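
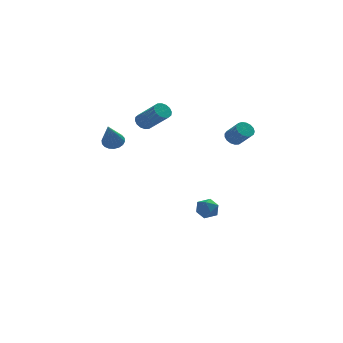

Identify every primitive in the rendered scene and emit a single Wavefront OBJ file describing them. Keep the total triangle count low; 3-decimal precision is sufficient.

v -2.542 -2.333 2.436
v -2.007 -2.288 2.596
v -2.838 -3.487 3.744
v -2.12 -2.109 2.728
v -2.317 -1.975 2.802
v -2.558 -1.911 2.804
v -2.795 -1.931 2.732
v -2.983 -2.031 2.602
v -3.083 -2.19 2.439
v -3.076 -2.378 2.275
v -2.964 -2.557 2.143
v -2.767 -2.691 2.069
v -2.526 -2.754 2.067
v -2.288 -2.734 2.139
v -2.101 -2.635 2.269
v -2 -2.476 2.432
v -0.655 4.155 1.544
v -0.199 4.381 1.365
v 0.712 3.391 2.437
v 0.255 3.165 2.616
v -0.279 4.54 1.58
v 0.632 3.551 2.652
v -0.46 4.596 1.786
v 0.451 3.607 2.858
v -0.693 4.534 1.926
v 0.217 3.545 2.998
v -0.917 4.37 1.965
v -0.006 3.381 3.037
v -1.07 4.149 1.89
v -0.159 3.159 2.962
v -1.112 3.929 1.723
v -0.201 2.939 2.795
v -1.032 3.769 1.508
v -0.121 2.78 2.58
v -0.851 3.713 1.302
v 0.06 2.724 2.374
v -0.617 3.775 1.162
v 0.293 2.786 2.234
v -0.394 3.939 1.123
v 0.517 2.95 2.195
v -0.241 4.161 1.198
v 0.67 3.171 2.27
v 1.884 2.474 -4.255
v 2.52 2.561 -4.518
v 2.32 1.919 -3.382
v 2.956 2.006 -3.645
v 2.606 2.552 -3.399
v 2.336 2.895 -3.938
v 2.504 1.585 -3.962
v 2.234 1.928 -4.501
v 2.903 2.011 -4.337
v 2.966 2.608 -3.989
v 1.874 1.872 -3.911
v 1.937 2.469 -3.563
v 3.489 0.281 1.614
v 3.952 0.403 1.412
v 4.454 -0.258 2.164
v 3.991 -0.381 2.366
v 3.916 0.575 1.588
v 4.419 -0.086 2.34
v 3.783 0.681 1.77
v 4.285 0.019 2.521
v 3.582 0.694 1.916
v 4.084 0.033 2.667
v 3.359 0.613 1.993
v 3.862 -0.049 2.744
v 3.167 0.455 1.983
v 3.669 -0.206 2.735
v 3.048 0.258 1.889
v 3.55 -0.403 2.641
v 3.03 0.066 1.732
v 3.532 -0.595 2.483
v 3.117 -0.077 1.548
v 3.62 -0.738 2.299
v 3.29 -0.138 1.379
v 3.792 -0.799 2.13
v 3.508 -0.103 1.264
v 4.01 -0.764 2.015
v 3.721 0.02 1.229
v 4.224 -0.642 1.981
v 3.882 0.202 1.283
v 4.384 -0.459 2.034
f 2 1 4
f 2 4 3
f 4 1 5
f 4 5 3
f 5 1 6
f 5 6 3
f 6 1 7
f 6 7 3
f 7 1 8
f 7 8 3
f 8 1 9
f 8 9 3
f 9 1 10
f 9 10 3
f 10 1 11
f 10 11 3
f 11 1 12
f 11 12 3
f 12 1 13
f 12 13 3
f 13 1 14
f 13 14 3
f 14 1 15
f 14 15 3
f 15 1 16
f 15 16 3
f 16 1 2
f 16 2 3
f 18 17 21
f 18 21 19
f 19 21 22
f 19 22 20
f 21 17 23
f 21 23 22
f 22 23 24
f 22 24 20
f 23 17 25
f 23 25 24
f 24 25 26
f 24 26 20
f 25 17 27
f 25 27 26
f 26 27 28
f 26 28 20
f 27 17 29
f 27 29 28
f 28 29 30
f 28 30 20
f 29 17 31
f 29 31 30
f 30 31 32
f 30 32 20
f 31 17 33
f 31 33 32
f 32 33 34
f 32 34 20
f 33 17 35
f 33 35 34
f 34 35 36
f 34 36 20
f 35 17 37
f 35 37 36
f 36 37 38
f 36 38 20
f 37 17 39
f 37 39 38
f 38 39 40
f 38 40 20
f 39 17 41
f 39 41 40
f 40 41 42
f 40 42 20
f 41 17 18
f 41 18 42
f 42 18 19
f 42 19 20
f 43 54 48
f 43 48 44
f 43 44 50
f 43 50 53
f 43 53 54
f 44 48 52
f 48 54 47
f 54 53 45
f 53 50 49
f 50 44 51
f 46 52 47
f 46 47 45
f 46 45 49
f 46 49 51
f 46 51 52
f 47 52 48
f 45 47 54
f 49 45 53
f 51 49 50
f 52 51 44
f 56 55 59
f 56 59 57
f 57 59 60
f 57 60 58
f 59 55 61
f 59 61 60
f 60 61 62
f 60 62 58
f 61 55 63
f 61 63 62
f 62 63 64
f 62 64 58
f 63 55 65
f 63 65 64
f 64 65 66
f 64 66 58
f 65 55 67
f 65 67 66
f 66 67 68
f 66 68 58
f 67 55 69
f 67 69 68
f 68 69 70
f 68 70 58
f 69 55 71
f 69 71 70
f 70 71 72
f 70 72 58
f 71 55 73
f 71 73 72
f 72 73 74
f 72 74 58
f 73 55 75
f 73 75 74
f 74 75 76
f 74 76 58
f 75 55 77
f 75 77 76
f 76 77 78
f 76 78 58
f 77 55 79
f 77 79 78
f 78 79 80
f 78 80 58
f 79 55 81
f 79 81 80
f 80 81 82
f 80 82 58
f 81 55 56
f 81 56 82
f 82 56 57
f 82 57 58



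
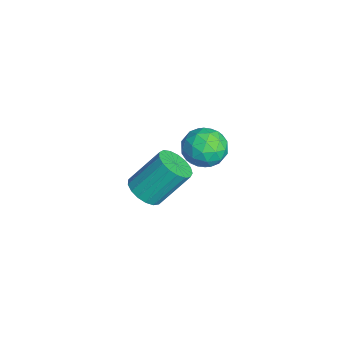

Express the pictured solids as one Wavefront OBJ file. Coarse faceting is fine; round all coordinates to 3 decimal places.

v -1.371 2.832 0.372
v -1.143 3.203 0.842
v -0.557 2.197 0.478
v -0.329 2.568 0.948
v -0.862 2.224 1.041
v -1.365 2.616 0.976
v -0.335 2.784 0.344
v -0.838 3.176 0.279
v -0.503 3.173 0.825
v -0.828 2.827 1.256
v -0.872 2.573 0.064
v -1.197 2.227 0.495
v -1.329 3.073 0.598
v -0.371 2.327 0.722
v -0.685 2.125 0.777
v -0.551 2.343 1.054
v -1.459 2.728 0.676
v -1.325 2.946 0.953
v -1.16 2.371 1.07
v -0.375 2.454 0.367
v -0.241 2.672 0.644
v -1.149 3.057 0.266
v -1.015 3.275 0.543
v -0.54 3.029 0.25
v -0.818 3.274 0.864
v -0.34 2.901 0.927
v -0.343 3.028 0.572
v -0.639 3.258 0.533
v -1.01 3.07 1.118
v -0.531 2.697 1.18
v -0.844 2.495 1.235
v -1.14 2.726 1.196
v -0.633 3.053 1.108
v -1.169 2.703 0.14
v -0.69 2.33 0.202
v -0.56 2.674 0.124
v -0.856 2.905 0.085
v -1.36 2.499 0.393
v -0.882 2.126 0.456
v -1.061 2.142 0.787
v -1.357 2.372 0.748
v -1.067 2.347 0.212
v -2.629 1.374 -2.743
v -2.157 1.135 -2.53
v -2.2 1.987 -1.483
v -2.671 2.226 -1.697
v -2.063 1.335 -2.689
v -2.105 2.187 -1.643
v -2.098 1.544 -2.861
v -2.14 2.397 -1.814
v -2.254 1.715 -3.005
v -2.297 2.567 -1.959
v -2.497 1.807 -3.09
v -2.539 2.659 -2.044
v -2.77 1.799 -3.095
v -2.812 2.652 -2.049
v -3.01 1.695 -3.02
v -3.052 2.547 -1.974
v -3.163 1.517 -2.881
v -3.205 2.369 -1.835
v -3.194 1.306 -2.711
v -3.236 2.158 -1.664
v -3.095 1.111 -2.548
v -3.137 1.963 -1.501
v -2.89 0.976 -2.429
v -2.932 1.828 -1.383
v -2.624 0.932 -2.383
v -2.667 1.784 -1.337
v -2.36 0.99 -2.419
v -2.402 1.842 -1.373
f 1 38 17
f 38 12 41
f 17 41 6
f 38 41 17
f 1 17 13
f 17 6 18
f 13 18 2
f 17 18 13
f 1 13 22
f 13 2 23
f 22 23 8
f 13 23 22
f 1 22 34
f 22 8 37
f 34 37 11
f 22 37 34
f 1 34 38
f 34 11 42
f 38 42 12
f 34 42 38
f 2 18 29
f 18 6 32
f 29 32 10
f 18 32 29
f 6 41 19
f 41 12 40
f 19 40 5
f 41 40 19
f 12 42 39
f 42 11 35
f 39 35 3
f 42 35 39
f 11 37 36
f 37 8 24
f 36 24 7
f 37 24 36
f 8 23 28
f 23 2 25
f 28 25 9
f 23 25 28
f 4 30 16
f 30 10 31
f 16 31 5
f 30 31 16
f 4 16 14
f 16 5 15
f 14 15 3
f 16 15 14
f 4 14 21
f 14 3 20
f 21 20 7
f 14 20 21
f 4 21 26
f 21 7 27
f 26 27 9
f 21 27 26
f 4 26 30
f 26 9 33
f 30 33 10
f 26 33 30
f 5 31 19
f 31 10 32
f 19 32 6
f 31 32 19
f 3 15 39
f 15 5 40
f 39 40 12
f 15 40 39
f 7 20 36
f 20 3 35
f 36 35 11
f 20 35 36
f 9 27 28
f 27 7 24
f 28 24 8
f 27 24 28
f 10 33 29
f 33 9 25
f 29 25 2
f 33 25 29
f 44 43 47
f 44 47 45
f 45 47 48
f 45 48 46
f 47 43 49
f 47 49 48
f 48 49 50
f 48 50 46
f 49 43 51
f 49 51 50
f 50 51 52
f 50 52 46
f 51 43 53
f 51 53 52
f 52 53 54
f 52 54 46
f 53 43 55
f 53 55 54
f 54 55 56
f 54 56 46
f 55 43 57
f 55 57 56
f 56 57 58
f 56 58 46
f 57 43 59
f 57 59 58
f 58 59 60
f 58 60 46
f 59 43 61
f 59 61 60
f 60 61 62
f 60 62 46
f 61 43 63
f 61 63 62
f 62 63 64
f 62 64 46
f 63 43 65
f 63 65 64
f 64 65 66
f 64 66 46
f 65 43 67
f 65 67 66
f 66 67 68
f 66 68 46
f 67 43 69
f 67 69 68
f 68 69 70
f 68 70 46
f 69 43 44
f 69 44 70
f 70 44 45
f 70 45 46



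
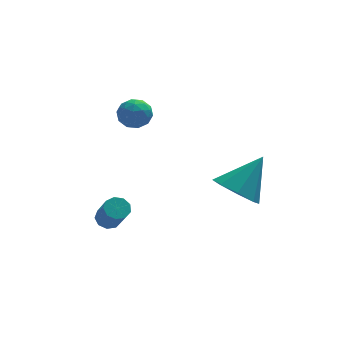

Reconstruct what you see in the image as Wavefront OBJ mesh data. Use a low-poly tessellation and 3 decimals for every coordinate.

v 1.407 0.188 0.26
v 2.1 0.526 -0.467
v 2.613 0.812 1.7
v 1.561 1.097 -0.263
v 0.931 1.135 0.247
v 0.58 0.619 0.765
v 0.714 -0.15 0.987
v 1.253 -0.721 0.783
v 1.882 -0.759 0.272
v 2.233 -0.243 -0.246
v -3.346 1.507 -1.543
v -3.037 1.892 -1.299
v -2.826 0.958 -0.093
v -3.134 0.573 -0.337
v -3.398 1.935 -1.202
v -3.187 1.002 0.004
v -3.734 1.779 -1.265
v -3.523 0.845 -0.058
v -3.889 1.495 -1.457
v -3.677 0.561 -0.251
v -3.789 1.217 -1.69
v -3.578 0.283 -0.484
v -3.482 1.074 -1.854
v -3.27 0.14 -0.648
v -3.111 1.134 -1.873
v -2.9 0.201 -0.666
v -2.85 1.369 -1.737
v -2.638 0.435 -0.531
v -2.821 1.668 -1.511
v -2.609 0.734 -0.304
v -2.551 3.437 3.509
v -2.113 4.029 3.332
v -1.787 2.691 2.908
v -1.349 3.283 2.731
v -1.392 3.045 3.448
v -1.864 3.506 3.82
v -2.036 3.214 2.42
v -2.508 3.675 2.792
v -1.794 3.891 2.659
v -1.396 3.786 3.295
v -2.504 2.934 2.945
v -2.106 2.829 3.581
v -2.399 3.798 3.473
v -1.501 2.922 2.767
v -1.526 2.782 3.188
v -1.269 3.129 3.084
v -2.253 3.491 3.76
v -1.995 3.839 3.656
v -1.572 3.26 3.724
v -1.905 2.881 2.584
v -1.647 3.229 2.48
v -2.631 3.591 3.156
v -2.374 3.938 3.052
v -2.328 3.46 2.516
v -1.954 4.065 2.974
v -1.505 3.627 2.62
v -1.909 3.586 2.438
v -2.186 3.857 2.656
v -1.72 4.003 3.347
v -1.271 3.565 2.994
v -1.297 3.425 3.416
v -1.574 3.696 3.634
v -1.533 3.922 2.952
v -2.629 3.155 3.246
v -2.18 2.717 2.893
v -2.326 3.024 2.606
v -2.603 3.295 2.824
v -2.395 3.093 3.62
v -1.946 2.655 3.266
v -1.714 2.863 3.584
v -1.991 3.134 3.802
v -2.367 2.798 3.288
f 2 1 4
f 2 4 3
f 4 1 5
f 4 5 3
f 5 1 6
f 5 6 3
f 6 1 7
f 6 7 3
f 7 1 8
f 7 8 3
f 8 1 9
f 8 9 3
f 9 1 10
f 9 10 3
f 10 1 2
f 10 2 3
f 12 11 15
f 12 15 13
f 13 15 16
f 13 16 14
f 15 11 17
f 15 17 16
f 16 17 18
f 16 18 14
f 17 11 19
f 17 19 18
f 18 19 20
f 18 20 14
f 19 11 21
f 19 21 20
f 20 21 22
f 20 22 14
f 21 11 23
f 21 23 22
f 22 23 24
f 22 24 14
f 23 11 25
f 23 25 24
f 24 25 26
f 24 26 14
f 25 11 27
f 25 27 26
f 26 27 28
f 26 28 14
f 27 11 29
f 27 29 28
f 28 29 30
f 28 30 14
f 29 11 12
f 29 12 30
f 30 12 13
f 30 13 14
f 31 68 47
f 68 42 71
f 47 71 36
f 68 71 47
f 31 47 43
f 47 36 48
f 43 48 32
f 47 48 43
f 31 43 52
f 43 32 53
f 52 53 38
f 43 53 52
f 31 52 64
f 52 38 67
f 64 67 41
f 52 67 64
f 31 64 68
f 64 41 72
f 68 72 42
f 64 72 68
f 32 48 59
f 48 36 62
f 59 62 40
f 48 62 59
f 36 71 49
f 71 42 70
f 49 70 35
f 71 70 49
f 42 72 69
f 72 41 65
f 69 65 33
f 72 65 69
f 41 67 66
f 67 38 54
f 66 54 37
f 67 54 66
f 38 53 58
f 53 32 55
f 58 55 39
f 53 55 58
f 34 60 46
f 60 40 61
f 46 61 35
f 60 61 46
f 34 46 44
f 46 35 45
f 44 45 33
f 46 45 44
f 34 44 51
f 44 33 50
f 51 50 37
f 44 50 51
f 34 51 56
f 51 37 57
f 56 57 39
f 51 57 56
f 34 56 60
f 56 39 63
f 60 63 40
f 56 63 60
f 35 61 49
f 61 40 62
f 49 62 36
f 61 62 49
f 33 45 69
f 45 35 70
f 69 70 42
f 45 70 69
f 37 50 66
f 50 33 65
f 66 65 41
f 50 65 66
f 39 57 58
f 57 37 54
f 58 54 38
f 57 54 58
f 40 63 59
f 63 39 55
f 59 55 32
f 63 55 59



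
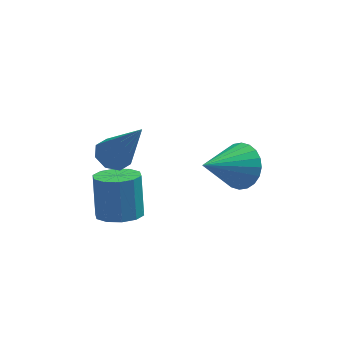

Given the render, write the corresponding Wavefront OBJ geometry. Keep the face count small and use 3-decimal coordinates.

v 2.865 -1.595 -0.533
v 3.392 -2.243 -0.444
v 1.675 -2.445 0.333
v 3.462 -2.067 -0.176
v 3.44 -1.82 0.037
v 3.331 -1.538 0.164
v 3.151 -1.264 0.184
v 2.928 -1.042 0.096
v 2.695 -0.903 -0.089
v 2.488 -0.87 -0.341
v 2.338 -0.947 -0.622
v 2.269 -1.123 -0.89
v 2.291 -1.371 -1.103
v 2.4 -1.653 -1.23
v 2.58 -1.926 -1.25
v 2.803 -2.149 -1.162
v 3.036 -2.287 -0.977
v 3.243 -2.32 -0.725
v -0.942 -1.347 -0.081
v -0.424 -1.519 -0.396
v -0.078 -2.013 1.701
v -0.401 -1.064 -0.238
v -0.695 -0.775 0.013
v -1.133 -0.821 0.208
v -1.46 -1.175 0.234
v -1.483 -1.629 0.075
v -1.189 -1.919 -0.175
v -0.751 -1.873 -0.371
v -0.791 -1.769 -2.668
v -0.291 -2.283 -2.417
v -0.348 -1.665 -1.04
v -0.849 -1.151 -1.292
v -0.051 -1.911 -2.574
v -0.108 -1.293 -1.197
v -0.093 -1.485 -2.767
v -0.151 -0.867 -1.39
v -0.403 -1.167 -2.922
v -0.46 -0.55 -1.545
v -0.86 -1.079 -2.98
v -0.917 -0.462 -1.604
v -1.292 -1.255 -2.92
v -1.349 -0.637 -1.543
v -1.532 -1.627 -2.763
v -1.589 -1.009 -1.386
v -1.489 -2.053 -2.57
v -1.547 -1.435 -1.193
v -1.18 -2.37 -2.415
v -1.237 -1.753 -1.038
v -0.723 -2.458 -2.356
v -0.78 -1.841 -0.98
f 2 1 4
f 2 4 3
f 4 1 5
f 4 5 3
f 5 1 6
f 5 6 3
f 6 1 7
f 6 7 3
f 7 1 8
f 7 8 3
f 8 1 9
f 8 9 3
f 9 1 10
f 9 10 3
f 10 1 11
f 10 11 3
f 11 1 12
f 11 12 3
f 12 1 13
f 12 13 3
f 13 1 14
f 13 14 3
f 14 1 15
f 14 15 3
f 15 1 16
f 15 16 3
f 16 1 17
f 16 17 3
f 17 1 18
f 17 18 3
f 18 1 2
f 18 2 3
f 20 19 22
f 20 22 21
f 22 19 23
f 22 23 21
f 23 19 24
f 23 24 21
f 24 19 25
f 24 25 21
f 25 19 26
f 25 26 21
f 26 19 27
f 26 27 21
f 27 19 28
f 27 28 21
f 28 19 20
f 28 20 21
f 30 29 33
f 30 33 31
f 31 33 34
f 31 34 32
f 33 29 35
f 33 35 34
f 34 35 36
f 34 36 32
f 35 29 37
f 35 37 36
f 36 37 38
f 36 38 32
f 37 29 39
f 37 39 38
f 38 39 40
f 38 40 32
f 39 29 41
f 39 41 40
f 40 41 42
f 40 42 32
f 41 29 43
f 41 43 42
f 42 43 44
f 42 44 32
f 43 29 45
f 43 45 44
f 44 45 46
f 44 46 32
f 45 29 47
f 45 47 46
f 46 47 48
f 46 48 32
f 47 29 49
f 47 49 48
f 48 49 50
f 48 50 32
f 49 29 30
f 49 30 50
f 50 30 31
f 50 31 32



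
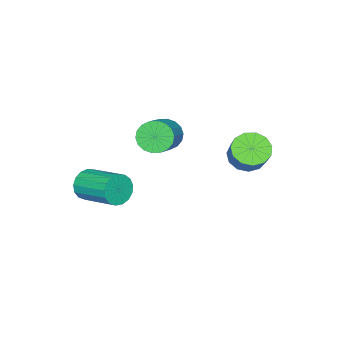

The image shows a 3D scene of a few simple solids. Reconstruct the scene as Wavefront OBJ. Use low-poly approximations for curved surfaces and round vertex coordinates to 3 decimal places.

v 0.896 -2.83 -3.393
v 1.318 -2.65 -4.06
v 1.507 -0.77 -3.434
v 1.084 -0.95 -2.767
v 0.951 -2.58 -4.161
v 1.139 -0.7 -3.536
v 0.571 -2.566 -4.086
v 0.759 -0.687 -3.461
v 0.265 -2.613 -3.853
v 0.454 -0.734 -3.227
v 0.104 -2.71 -3.514
v 0.292 -0.831 -2.888
v 0.124 -2.834 -3.147
v 0.313 -0.955 -2.521
v 0.321 -2.957 -2.836
v 0.51 -1.078 -2.211
v 0.65 -3.051 -2.654
v 0.838 -1.172 -2.028
v 1.035 -3.094 -2.64
v 1.223 -1.215 -2.014
v 1.388 -3.077 -2.799
v 1.577 -1.197 -2.173
v 1.628 -3.003 -3.094
v 1.817 -1.123 -2.468
v 1.701 -2.889 -3.457
v 1.89 -1.01 -2.832
v 1.589 -2.762 -3.806
v 1.778 -0.882 -3.18
v -3.174 2.574 -1.416
v -2.641 1.884 -1.294
v -2.054 2.516 -0.282
v -2.586 3.206 -0.404
v -2.411 2.183 -1.615
v -1.823 2.815 -0.603
v -2.422 2.607 -1.873
v -1.835 3.239 -0.86
v -2.672 3.02 -1.985
v -2.085 3.652 -0.973
v -3.081 3.292 -1.917
v -2.494 3.923 -0.905
v -3.52 3.335 -1.69
v -2.933 3.967 -0.678
v -3.849 3.137 -1.376
v -3.261 3.769 -0.364
v -3.963 2.761 -1.075
v -3.376 3.392 -0.062
v -3.827 2.325 -0.882
v -3.24 2.956 0.131
v -3.483 1.968 -0.859
v -2.896 2.6 0.154
v -3.041 1.804 -1.012
v -2.454 2.435 0
v -2.291 -1.18 -1.253
v -1.797 -1.699 -1.692
v -0.416 -1.119 -0.827
v -0.909 -0.6 -0.387
v -1.797 -1.389 -1.9
v -0.416 -0.808 -1.035
v -1.895 -1.037 -1.98
v -0.514 -0.457 -1.115
v -2.071 -0.714 -1.916
v -0.69 -0.133 -1.051
v -2.291 -0.483 -1.72
v -0.91 0.098 -0.855
v -2.51 -0.39 -1.432
v -1.129 0.191 -0.567
v -2.686 -0.453 -1.109
v -1.305 0.127 -0.244
v -2.784 -0.661 -0.813
v -1.403 -0.081 0.052
v -2.784 -0.972 -0.605
v -1.403 -0.391 0.26
v -2.686 -1.323 -0.525
v -1.305 -0.743 0.34
v -2.51 -1.647 -0.589
v -1.129 -1.066 0.276
v -2.29 -1.878 -0.785
v -0.909 -1.297 0.08
v -2.071 -1.971 -1.073
v -0.69 -1.39 -0.208
v -1.895 -1.907 -1.396
v -0.514 -1.327 -0.531
f 2 1 5
f 2 5 3
f 3 5 6
f 3 6 4
f 5 1 7
f 5 7 6
f 6 7 8
f 6 8 4
f 7 1 9
f 7 9 8
f 8 9 10
f 8 10 4
f 9 1 11
f 9 11 10
f 10 11 12
f 10 12 4
f 11 1 13
f 11 13 12
f 12 13 14
f 12 14 4
f 13 1 15
f 13 15 14
f 14 15 16
f 14 16 4
f 15 1 17
f 15 17 16
f 16 17 18
f 16 18 4
f 17 1 19
f 17 19 18
f 18 19 20
f 18 20 4
f 19 1 21
f 19 21 20
f 20 21 22
f 20 22 4
f 21 1 23
f 21 23 22
f 22 23 24
f 22 24 4
f 23 1 25
f 23 25 24
f 24 25 26
f 24 26 4
f 25 1 27
f 25 27 26
f 26 27 28
f 26 28 4
f 27 1 2
f 27 2 28
f 28 2 3
f 28 3 4
f 30 29 33
f 30 33 31
f 31 33 34
f 31 34 32
f 33 29 35
f 33 35 34
f 34 35 36
f 34 36 32
f 35 29 37
f 35 37 36
f 36 37 38
f 36 38 32
f 37 29 39
f 37 39 38
f 38 39 40
f 38 40 32
f 39 29 41
f 39 41 40
f 40 41 42
f 40 42 32
f 41 29 43
f 41 43 42
f 42 43 44
f 42 44 32
f 43 29 45
f 43 45 44
f 44 45 46
f 44 46 32
f 45 29 47
f 45 47 46
f 46 47 48
f 46 48 32
f 47 29 49
f 47 49 48
f 48 49 50
f 48 50 32
f 49 29 51
f 49 51 50
f 50 51 52
f 50 52 32
f 51 29 30
f 51 30 52
f 52 30 31
f 52 31 32
f 54 53 57
f 54 57 55
f 55 57 58
f 55 58 56
f 57 53 59
f 57 59 58
f 58 59 60
f 58 60 56
f 59 53 61
f 59 61 60
f 60 61 62
f 60 62 56
f 61 53 63
f 61 63 62
f 62 63 64
f 62 64 56
f 63 53 65
f 63 65 64
f 64 65 66
f 64 66 56
f 65 53 67
f 65 67 66
f 66 67 68
f 66 68 56
f 67 53 69
f 67 69 68
f 68 69 70
f 68 70 56
f 69 53 71
f 69 71 70
f 70 71 72
f 70 72 56
f 71 53 73
f 71 73 72
f 72 73 74
f 72 74 56
f 73 53 75
f 73 75 74
f 74 75 76
f 74 76 56
f 75 53 77
f 75 77 76
f 76 77 78
f 76 78 56
f 77 53 79
f 77 79 78
f 78 79 80
f 78 80 56
f 79 53 81
f 79 81 80
f 80 81 82
f 80 82 56
f 81 53 54
f 81 54 82
f 82 54 55
f 82 55 56



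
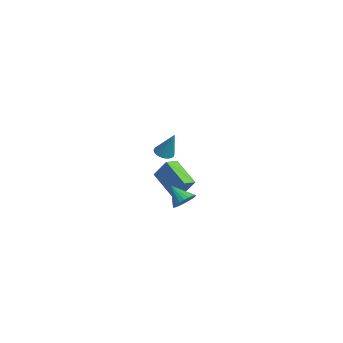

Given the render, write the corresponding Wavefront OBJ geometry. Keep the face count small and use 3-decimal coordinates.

v 2.329 0.078 3.027
v 2.875 0.173 2.773
v 2.991 0.502 4.613
v 2.769 0.402 2.757
v 2.586 0.576 2.786
v 2.359 0.663 2.858
v 2.127 0.649 2.959
v 1.929 0.537 3.071
v 1.801 0.345 3.176
v 1.764 0.107 3.256
v 1.825 -0.137 3.295
v 1.972 -0.343 3.289
v 2.182 -0.476 3.237
v 2.417 -0.513 3.149
v 2.636 -0.449 3.04
v 2.803 -0.293 2.928
v 2.887 -0.073 2.834
v 4.327 0.687 0.02
v 4.934 0.484 0.447
v 3.493 0.133 0.94
v 4.867 0.775 0.561
v 4.706 1.051 0.582
v 4.48 1.264 0.506
v 4.227 1.378 0.345
v 3.991 1.372 0.128
v 3.814 1.247 -0.107
v 3.725 1.026 -0.321
v 3.74 0.746 -0.476
v 3.856 0.456 -0.545
v 4.054 0.206 -0.516
v 4.299 0.039 -0.395
v 4.549 -0.016 -0.203
v 4.76 0.051 0.029
v 4.896 0.228 0.258
v -4.229 1.264 -1.794
v -3.658 1.879 -0.576
v -4.665 2.071 -1.998
v -4.094 2.687 -0.779
v -2.546 1.893 -2.901
v -1.975 2.509 -1.682
v -2.982 2.701 -3.104
v -2.411 3.316 -1.886
f 2 1 4
f 2 4 3
f 4 1 5
f 4 5 3
f 5 1 6
f 5 6 3
f 6 1 7
f 6 7 3
f 7 1 8
f 7 8 3
f 8 1 9
f 8 9 3
f 9 1 10
f 9 10 3
f 10 1 11
f 10 11 3
f 11 1 12
f 11 12 3
f 12 1 13
f 12 13 3
f 13 1 14
f 13 14 3
f 14 1 15
f 14 15 3
f 15 1 16
f 15 16 3
f 16 1 17
f 16 17 3
f 17 1 2
f 17 2 3
f 19 18 21
f 19 21 20
f 21 18 22
f 21 22 20
f 22 18 23
f 22 23 20
f 23 18 24
f 23 24 20
f 24 18 25
f 24 25 20
f 25 18 26
f 25 26 20
f 26 18 27
f 26 27 20
f 27 18 28
f 27 28 20
f 28 18 29
f 28 29 20
f 29 18 30
f 29 30 20
f 30 18 31
f 30 31 20
f 31 18 32
f 31 32 20
f 32 18 33
f 32 33 20
f 33 18 34
f 33 34 20
f 34 18 19
f 34 19 20
f 36 38 35
f 39 36 35
f 35 38 37
f 37 39 35
f 36 42 38
f 40 36 39
f 40 42 36
f 38 42 37
f 41 39 37
f 37 42 41
f 41 40 39
f 42 40 41



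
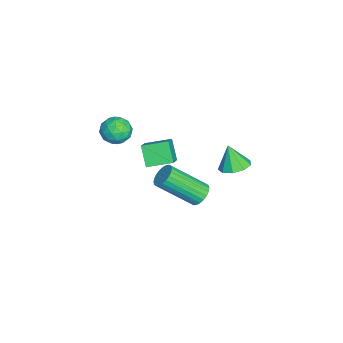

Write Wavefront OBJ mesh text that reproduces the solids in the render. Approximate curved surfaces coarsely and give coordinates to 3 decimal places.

v 2.496 -1.277 -0.278
v 1.863 -1.55 0.567
v 2.361 -0.136 -0.01
v 1.729 -0.408 0.835
v 3.511 -1.332 0.465
v 2.879 -1.604 1.31
v 3.377 -0.19 0.733
v 2.744 -0.463 1.578
v 2.084 -2.128 1.333
v 2.741 -2.237 1.67
v 1.719 -3.223 1.69
v 2.376 -3.332 2.027
v 1.896 -2.829 2.299
v 2.121 -2.152 2.078
v 2.339 -3.308 1.282
v 2.564 -2.631 1.061
v 2.898 -2.966 1.639
v 2.625 -2.67 2.267
v 1.835 -2.79 1.093
v 1.562 -2.494 1.721
v 2.444 -2.087 1.47
v 2.016 -3.373 1.89
v 1.733 -3.078 2.049
v 2.12 -3.142 2.248
v 2.08 -2.037 1.71
v 2.466 -2.101 1.908
v 1.97 -2.448 2.278
v 1.994 -3.359 1.452
v 2.38 -3.423 1.65
v 2.34 -2.318 1.112
v 2.727 -2.382 1.311
v 2.49 -3.012 1.082
v 2.923 -2.579 1.65
v 2.709 -3.222 1.86
v 2.687 -3.208 1.422
v 2.819 -2.811 1.292
v 2.762 -2.405 2.019
v 2.548 -3.048 2.229
v 2.266 -2.753 2.389
v 2.398 -2.355 2.259
v 2.855 -2.833 2.001
v 1.912 -2.412 1.131
v 1.698 -3.055 1.341
v 2.062 -3.105 1.101
v 2.194 -2.707 0.971
v 1.751 -2.238 1.5
v 1.537 -2.881 1.71
v 1.641 -2.649 2.068
v 1.773 -2.252 1.938
v 1.605 -2.627 1.359
v 0.358 2.228 -2.093
v 1.096 2.184 -1.915
v 0.062 1.892 -0.947
v 0.918 2.663 -1.82
v 0.479 2.939 -1.853
v -0.017 2.882 -1.998
v -0.338 2.519 -2.187
v -0.333 2.02 -2.332
v -0.004 1.618 -2.365
v 0.493 1.501 -2.271
v 0.928 1.725 -2.093
v 0.285 0.718 -4.351
v 0.753 0.47 -4.692
v 0.883 -1.186 -3.311
v 0.415 -0.938 -2.969
v 0.878 0.611 -4.535
v 1.008 -1.045 -3.154
v 0.913 0.768 -4.349
v 1.043 -0.887 -2.968
v 0.852 0.918 -4.164
v 0.982 -0.738 -2.783
v 0.705 1.037 -4.007
v 0.836 -0.618 -2.626
v 0.495 1.108 -3.903
v 0.625 -0.548 -2.521
v 0.252 1.119 -3.866
v 0.382 -0.536 -2.485
v 0.014 1.069 -3.904
v 0.144 -0.586 -2.522
v -0.183 0.966 -4.009
v -0.053 -0.69 -2.628
v -0.308 0.825 -4.166
v -0.178 -0.831 -2.785
v -0.343 0.667 -4.352
v -0.213 -0.988 -2.971
v -0.282 0.518 -4.537
v -0.152 -1.138 -3.156
v -0.136 0.398 -4.694
v -0.005 -1.257 -3.313
v 0.075 0.328 -4.799
v 0.205 -1.328 -3.417
v 0.318 0.316 -4.835
v 0.448 -1.339 -3.454
v 0.556 0.366 -4.798
v 0.686 -1.289 -3.416
f 2 4 1
f 5 2 1
f 1 4 3
f 3 5 1
f 2 8 4
f 6 2 5
f 6 8 2
f 4 8 3
f 7 5 3
f 3 8 7
f 7 6 5
f 8 6 7
f 9 46 25
f 46 20 49
f 25 49 14
f 46 49 25
f 9 25 21
f 25 14 26
f 21 26 10
f 25 26 21
f 9 21 30
f 21 10 31
f 30 31 16
f 21 31 30
f 9 30 42
f 30 16 45
f 42 45 19
f 30 45 42
f 9 42 46
f 42 19 50
f 46 50 20
f 42 50 46
f 10 26 37
f 26 14 40
f 37 40 18
f 26 40 37
f 14 49 27
f 49 20 48
f 27 48 13
f 49 48 27
f 20 50 47
f 50 19 43
f 47 43 11
f 50 43 47
f 19 45 44
f 45 16 32
f 44 32 15
f 45 32 44
f 16 31 36
f 31 10 33
f 36 33 17
f 31 33 36
f 12 38 24
f 38 18 39
f 24 39 13
f 38 39 24
f 12 24 22
f 24 13 23
f 22 23 11
f 24 23 22
f 12 22 29
f 22 11 28
f 29 28 15
f 22 28 29
f 12 29 34
f 29 15 35
f 34 35 17
f 29 35 34
f 12 34 38
f 34 17 41
f 38 41 18
f 34 41 38
f 13 39 27
f 39 18 40
f 27 40 14
f 39 40 27
f 11 23 47
f 23 13 48
f 47 48 20
f 23 48 47
f 15 28 44
f 28 11 43
f 44 43 19
f 28 43 44
f 17 35 36
f 35 15 32
f 36 32 16
f 35 32 36
f 18 41 37
f 41 17 33
f 37 33 10
f 41 33 37
f 52 51 54
f 52 54 53
f 54 51 55
f 54 55 53
f 55 51 56
f 55 56 53
f 56 51 57
f 56 57 53
f 57 51 58
f 57 58 53
f 58 51 59
f 58 59 53
f 59 51 60
f 59 60 53
f 60 51 61
f 60 61 53
f 61 51 52
f 61 52 53
f 63 62 66
f 63 66 64
f 64 66 67
f 64 67 65
f 66 62 68
f 66 68 67
f 67 68 69
f 67 69 65
f 68 62 70
f 68 70 69
f 69 70 71
f 69 71 65
f 70 62 72
f 70 72 71
f 71 72 73
f 71 73 65
f 72 62 74
f 72 74 73
f 73 74 75
f 73 75 65
f 74 62 76
f 74 76 75
f 75 76 77
f 75 77 65
f 76 62 78
f 76 78 77
f 77 78 79
f 77 79 65
f 78 62 80
f 78 80 79
f 79 80 81
f 79 81 65
f 80 62 82
f 80 82 81
f 81 82 83
f 81 83 65
f 82 62 84
f 82 84 83
f 83 84 85
f 83 85 65
f 84 62 86
f 84 86 85
f 85 86 87
f 85 87 65
f 86 62 88
f 86 88 87
f 87 88 89
f 87 89 65
f 88 62 90
f 88 90 89
f 89 90 91
f 89 91 65
f 90 62 92
f 90 92 91
f 91 92 93
f 91 93 65
f 92 62 94
f 92 94 93
f 93 94 95
f 93 95 65
f 94 62 63
f 94 63 95
f 95 63 64
f 95 64 65



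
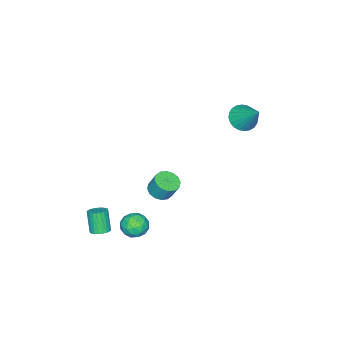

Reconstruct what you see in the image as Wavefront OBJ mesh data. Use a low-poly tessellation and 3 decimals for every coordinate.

v 1.486 0.774 -1.45
v 2.03 0.243 -1.203
v 2.059 0.795 -0.082
v 1.514 1.326 -0.33
v 2.25 0.555 -1.362
v 2.279 1.108 -0.241
v 2.265 0.926 -1.546
v 2.294 1.479 -0.425
v 2.071 1.256 -1.703
v 2.1 1.809 -0.583
v 1.721 1.457 -1.793
v 1.75 2.01 -0.673
v 1.307 1.475 -1.792
v 1.336 2.028 -0.671
v 0.941 1.305 -1.698
v 0.97 1.857 -0.577
v 0.721 0.992 -1.539
v 0.75 1.545 -0.418
v 0.706 0.621 -1.355
v 0.735 1.174 -0.234
v 0.9 0.291 -1.197
v 0.929 0.844 -0.077
v 1.25 0.09 -1.107
v 1.279 0.643 0.013
v 1.664 0.072 -1.109
v 1.693 0.625 0.012
v -4.19 2.84 2.209
v -3.62 3.295 1.584
v -3.63 4.26 3.751
v -3.944 3.477 1.534
v -4.305 3.562 1.586
v -4.648 3.537 1.734
v -4.922 3.406 1.953
v -5.084 3.189 2.212
v -5.11 2.919 2.47
v -4.996 2.636 2.688
v -4.759 2.385 2.834
v -4.435 2.203 2.884
v -4.074 2.118 2.831
v -3.731 2.143 2.684
v -3.457 2.274 2.464
v -3.295 2.491 2.205
v -3.269 2.761 1.947
v -3.383 3.044 1.729
v 3.009 1.029 -3.767
v 3.623 0.978 -3.092
v 3.177 -0.418 -4.028
v 3.791 -0.469 -3.353
v 2.91 -0.317 -3.159
v 2.806 0.577 -2.998
v 3.994 -0.017 -4.122
v 3.89 0.877 -3.961
v 4.232 0.332 -3.311
v 3.562 0.146 -2.716
v 3.238 0.414 -4.404
v 2.568 0.228 -3.809
v 3.301 1.131 -3.406
v 3.499 -0.571 -3.714
v 2.981 -0.481 -3.6
v 3.342 -0.511 -3.203
v 2.821 0.895 -3.351
v 3.182 0.865 -2.954
v 2.763 0.104 -2.994
v 3.618 -0.305 -4.166
v 3.979 -0.335 -3.769
v 3.458 1.071 -3.917
v 3.819 1.041 -3.52
v 4.037 0.456 -4.126
v 4.02 0.721 -3.138
v 4.119 -0.13 -3.292
v 4.238 0.136 -3.744
v 4.177 0.661 -3.649
v 3.627 0.612 -2.788
v 3.726 -0.239 -2.942
v 3.208 -0.149 -2.828
v 3.147 0.376 -2.733
v 3.985 0.232 -2.917
v 3.074 0.799 -4.178
v 3.173 -0.052 -4.332
v 3.653 0.184 -4.387
v 3.592 0.709 -4.292
v 2.681 0.69 -3.828
v 2.78 -0.161 -3.982
v 2.623 -0.101 -3.471
v 2.562 0.424 -3.376
v 2.815 0.328 -4.203
v 4.128 -1.669 -4.559
v 4.631 -1.387 -4.305
v 4.215 -1.869 -2.947
v 3.712 -2.151 -3.201
v 4.464 -1.207 -4.293
v 4.048 -1.689 -2.934
v 4.245 -1.098 -4.321
v 3.829 -1.58 -2.962
v 4.009 -1.075 -4.385
v 3.593 -1.557 -3.027
v 3.791 -1.143 -4.476
v 3.375 -1.625 -3.118
v 3.624 -1.291 -4.579
v 3.208 -1.773 -3.221
v 3.534 -1.497 -4.68
v 3.118 -1.978 -3.322
v 3.534 -1.728 -4.762
v 3.118 -2.21 -3.404
v 3.625 -1.951 -4.813
v 3.209 -2.433 -3.455
v 3.792 -2.131 -4.826
v 3.376 -2.613 -3.467
v 4.011 -2.24 -4.798
v 3.595 -2.722 -3.439
v 4.247 -2.263 -4.733
v 3.831 -2.745 -3.375
v 4.465 -2.195 -4.642
v 4.049 -2.677 -3.284
v 4.632 -2.047 -4.539
v 4.216 -2.529 -3.181
v 4.722 -1.842 -4.438
v 4.306 -2.323 -3.08
v 4.722 -1.61 -4.356
v 4.306 -2.092 -2.998
f 2 1 5
f 2 5 3
f 3 5 6
f 3 6 4
f 5 1 7
f 5 7 6
f 6 7 8
f 6 8 4
f 7 1 9
f 7 9 8
f 8 9 10
f 8 10 4
f 9 1 11
f 9 11 10
f 10 11 12
f 10 12 4
f 11 1 13
f 11 13 12
f 12 13 14
f 12 14 4
f 13 1 15
f 13 15 14
f 14 15 16
f 14 16 4
f 15 1 17
f 15 17 16
f 16 17 18
f 16 18 4
f 17 1 19
f 17 19 18
f 18 19 20
f 18 20 4
f 19 1 21
f 19 21 20
f 20 21 22
f 20 22 4
f 21 1 23
f 21 23 22
f 22 23 24
f 22 24 4
f 23 1 25
f 23 25 24
f 24 25 26
f 24 26 4
f 25 1 2
f 25 2 26
f 26 2 3
f 26 3 4
f 28 27 30
f 28 30 29
f 30 27 31
f 30 31 29
f 31 27 32
f 31 32 29
f 32 27 33
f 32 33 29
f 33 27 34
f 33 34 29
f 34 27 35
f 34 35 29
f 35 27 36
f 35 36 29
f 36 27 37
f 36 37 29
f 37 27 38
f 37 38 29
f 38 27 39
f 38 39 29
f 39 27 40
f 39 40 29
f 40 27 41
f 40 41 29
f 41 27 42
f 41 42 29
f 42 27 43
f 42 43 29
f 43 27 44
f 43 44 29
f 44 27 28
f 44 28 29
f 45 82 61
f 82 56 85
f 61 85 50
f 82 85 61
f 45 61 57
f 61 50 62
f 57 62 46
f 61 62 57
f 45 57 66
f 57 46 67
f 66 67 52
f 57 67 66
f 45 66 78
f 66 52 81
f 78 81 55
f 66 81 78
f 45 78 82
f 78 55 86
f 82 86 56
f 78 86 82
f 46 62 73
f 62 50 76
f 73 76 54
f 62 76 73
f 50 85 63
f 85 56 84
f 63 84 49
f 85 84 63
f 56 86 83
f 86 55 79
f 83 79 47
f 86 79 83
f 55 81 80
f 81 52 68
f 80 68 51
f 81 68 80
f 52 67 72
f 67 46 69
f 72 69 53
f 67 69 72
f 48 74 60
f 74 54 75
f 60 75 49
f 74 75 60
f 48 60 58
f 60 49 59
f 58 59 47
f 60 59 58
f 48 58 65
f 58 47 64
f 65 64 51
f 58 64 65
f 48 65 70
f 65 51 71
f 70 71 53
f 65 71 70
f 48 70 74
f 70 53 77
f 74 77 54
f 70 77 74
f 49 75 63
f 75 54 76
f 63 76 50
f 75 76 63
f 47 59 83
f 59 49 84
f 83 84 56
f 59 84 83
f 51 64 80
f 64 47 79
f 80 79 55
f 64 79 80
f 53 71 72
f 71 51 68
f 72 68 52
f 71 68 72
f 54 77 73
f 77 53 69
f 73 69 46
f 77 69 73
f 88 87 91
f 88 91 89
f 89 91 92
f 89 92 90
f 91 87 93
f 91 93 92
f 92 93 94
f 92 94 90
f 93 87 95
f 93 95 94
f 94 95 96
f 94 96 90
f 95 87 97
f 95 97 96
f 96 97 98
f 96 98 90
f 97 87 99
f 97 99 98
f 98 99 100
f 98 100 90
f 99 87 101
f 99 101 100
f 100 101 102
f 100 102 90
f 101 87 103
f 101 103 102
f 102 103 104
f 102 104 90
f 103 87 105
f 103 105 104
f 104 105 106
f 104 106 90
f 105 87 107
f 105 107 106
f 106 107 108
f 106 108 90
f 107 87 109
f 107 109 108
f 108 109 110
f 108 110 90
f 109 87 111
f 109 111 110
f 110 111 112
f 110 112 90
f 111 87 113
f 111 113 112
f 112 113 114
f 112 114 90
f 113 87 115
f 113 115 114
f 114 115 116
f 114 116 90
f 115 87 117
f 115 117 116
f 116 117 118
f 116 118 90
f 117 87 119
f 117 119 118
f 118 119 120
f 118 120 90
f 119 87 88
f 119 88 120
f 120 88 89
f 120 89 90



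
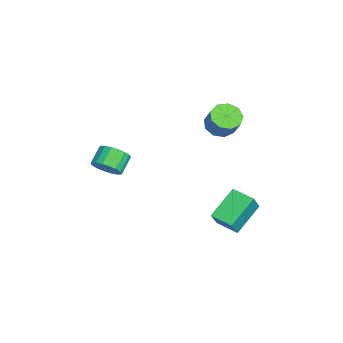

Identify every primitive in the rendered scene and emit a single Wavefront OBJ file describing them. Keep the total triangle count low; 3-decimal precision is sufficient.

v 4.119 2.236 -2.126
v 2.923 3.249 -1.069
v 3.434 2.516 -3.17
v 2.238 3.53 -2.113
v 4.802 3.23 -2.307
v 3.606 4.244 -1.25
v 4.117 3.511 -3.351
v 2.921 4.524 -2.294
v 0.735 2.596 2.023
v 1.368 2.81 1.548
v 2.039 3.118 2.581
v 1.405 2.904 3.057
v 1.033 3.252 1.633
v 1.704 3.561 2.666
v 0.559 3.387 1.901
v 1.23 3.696 2.934
v 0.167 3.152 2.226
v 0.838 3.461 3.259
v 0.041 2.657 2.456
v 0.712 2.965 3.489
v 0.239 2.133 2.484
v 0.91 2.441 3.517
v 0.669 1.825 2.296
v 1.34 2.134 3.329
v 1.13 1.878 1.981
v 1.801 2.187 3.014
v 1.406 2.267 1.686
v 2.077 2.576 2.719
v 3.481 -2.698 0.638
v 3.943 -2.832 1.278
v 3.161 -2.457 1.921
v 2.699 -2.322 1.282
v 4.028 -2.499 1.187
v 3.246 -2.124 1.831
v 4.005 -2.205 0.988
v 3.223 -1.829 1.631
v 3.879 -2.008 0.719
v 3.097 -1.633 1.363
v 3.673 -1.948 0.435
v 2.891 -1.573 1.078
v 3.43 -2.037 0.19
v 2.648 -1.661 0.834
v 3.196 -2.256 0.035
v 2.414 -1.881 0.678
v 3.019 -2.563 -0.001
v 2.237 -2.188 0.642
v 2.934 -2.896 0.089
v 2.152 -2.521 0.733
v 2.957 -3.191 0.289
v 2.175 -2.815 0.932
v 3.083 -3.387 0.557
v 2.301 -3.012 1.201
v 3.289 -3.447 0.842
v 2.507 -3.072 1.485
v 3.532 -3.359 1.086
v 2.75 -2.983 1.73
v 3.766 -3.139 1.242
v 2.984 -2.764 1.885
f 2 4 1
f 5 2 1
f 1 4 3
f 3 5 1
f 2 8 4
f 6 2 5
f 6 8 2
f 4 8 3
f 7 5 3
f 3 8 7
f 7 6 5
f 8 6 7
f 10 9 13
f 10 13 11
f 11 13 14
f 11 14 12
f 13 9 15
f 13 15 14
f 14 15 16
f 14 16 12
f 15 9 17
f 15 17 16
f 16 17 18
f 16 18 12
f 17 9 19
f 17 19 18
f 18 19 20
f 18 20 12
f 19 9 21
f 19 21 20
f 20 21 22
f 20 22 12
f 21 9 23
f 21 23 22
f 22 23 24
f 22 24 12
f 23 9 25
f 23 25 24
f 24 25 26
f 24 26 12
f 25 9 27
f 25 27 26
f 26 27 28
f 26 28 12
f 27 9 10
f 27 10 28
f 28 10 11
f 28 11 12
f 30 29 33
f 30 33 31
f 31 33 34
f 31 34 32
f 33 29 35
f 33 35 34
f 34 35 36
f 34 36 32
f 35 29 37
f 35 37 36
f 36 37 38
f 36 38 32
f 37 29 39
f 37 39 38
f 38 39 40
f 38 40 32
f 39 29 41
f 39 41 40
f 40 41 42
f 40 42 32
f 41 29 43
f 41 43 42
f 42 43 44
f 42 44 32
f 43 29 45
f 43 45 44
f 44 45 46
f 44 46 32
f 45 29 47
f 45 47 46
f 46 47 48
f 46 48 32
f 47 29 49
f 47 49 48
f 48 49 50
f 48 50 32
f 49 29 51
f 49 51 50
f 50 51 52
f 50 52 32
f 51 29 53
f 51 53 52
f 52 53 54
f 52 54 32
f 53 29 55
f 53 55 54
f 54 55 56
f 54 56 32
f 55 29 57
f 55 57 56
f 56 57 58
f 56 58 32
f 57 29 30
f 57 30 58
f 58 30 31
f 58 31 32



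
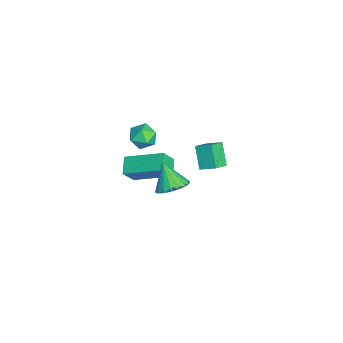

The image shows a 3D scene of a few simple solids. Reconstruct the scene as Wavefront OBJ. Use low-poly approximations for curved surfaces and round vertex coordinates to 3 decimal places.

v 0.994 -1.791 3.378
v 1.397 -2.164 3.899
v 0.043 -2.536 3.581
v 0.446 -2.909 4.102
v 0.22 -2.199 4.235
v 0.808 -1.738 4.11
v 0.632 -2.962 3.37
v 1.22 -2.501 3.245
v 1.174 -2.887 3.894
v 0.919 -2.416 4.429
v 0.521 -2.284 3.051
v 0.266 -1.813 3.586
v 3.828 -1.021 3.061
v 4.202 -0.428 3.524
v 3.092 -1.459 4.219
v 3.897 -0.253 3.396
v 3.578 -0.231 3.202
v 3.309 -0.365 2.98
v 3.142 -0.629 2.774
v 3.112 -0.971 2.625
v 3.223 -1.322 2.563
v 3.454 -1.614 2.599
v 3.759 -1.788 2.727
v 4.077 -1.81 2.921
v 4.347 -1.676 3.143
v 4.513 -1.412 3.348
v 4.544 -1.071 3.497
v 4.433 -0.719 3.56
v -1.094 -2.756 -0.346
v -0.563 -0.876 0.501
v -0.184 -2.83 -0.753
v 0.347 -0.949 0.093
v -0.727 -3.271 0.567
v -0.196 -1.39 1.413
v 0.183 -3.344 0.159
v 0.714 -1.464 1.006
v -3.401 0.762 -1.234
v -3.075 1.548 -0.788
v -2.498 0.955 -2.232
v -2.173 1.74 -1.787
v -2.727 0.2 -0.733
v -2.402 0.985 -0.288
v -1.825 0.392 -1.732
v -1.499 1.178 -1.286
f 1 12 6
f 1 6 2
f 1 2 8
f 1 8 11
f 1 11 12
f 2 6 10
f 6 12 5
f 12 11 3
f 11 8 7
f 8 2 9
f 4 10 5
f 4 5 3
f 4 3 7
f 4 7 9
f 4 9 10
f 5 10 6
f 3 5 12
f 7 3 11
f 9 7 8
f 10 9 2
f 14 13 16
f 14 16 15
f 16 13 17
f 16 17 15
f 17 13 18
f 17 18 15
f 18 13 19
f 18 19 15
f 19 13 20
f 19 20 15
f 20 13 21
f 20 21 15
f 21 13 22
f 21 22 15
f 22 13 23
f 22 23 15
f 23 13 24
f 23 24 15
f 24 13 25
f 24 25 15
f 25 13 26
f 25 26 15
f 26 13 27
f 26 27 15
f 27 13 28
f 27 28 15
f 28 13 14
f 28 14 15
f 30 32 29
f 33 30 29
f 29 32 31
f 31 33 29
f 30 36 32
f 34 30 33
f 34 36 30
f 32 36 31
f 35 33 31
f 31 36 35
f 35 34 33
f 36 34 35
f 38 40 37
f 41 38 37
f 37 40 39
f 39 41 37
f 38 44 40
f 42 38 41
f 42 44 38
f 40 44 39
f 43 41 39
f 39 44 43
f 43 42 41
f 44 42 43



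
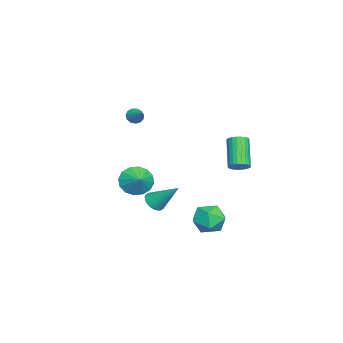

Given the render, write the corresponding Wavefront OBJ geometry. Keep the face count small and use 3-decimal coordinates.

v -2.312 -4.102 -1.829
v -2.003 -3.625 -2.747
v -1.368 -3.638 -1.271
v -2.335 -3.252 -2.495
v -2.661 -3.107 -2.065
v -2.893 -3.229 -1.571
v -2.969 -3.584 -1.146
v -2.87 -4.078 -0.904
v -2.621 -4.578 -0.91
v -2.289 -4.951 -1.162
v -1.963 -5.096 -1.593
v -1.731 -4.975 -2.087
v -1.654 -4.619 -2.511
v -1.754 -4.125 -2.753
v 3.184 2.088 -1.519
v 4.2 2.272 -1.159
v 3.56 0.368 -1.701
v 4.576 0.552 -1.341
v 3.728 0.642 -0.656
v 3.496 1.705 -0.544
v 4.264 0.935 -2.316
v 4.032 1.998 -2.204
v 4.868 1.559 -1.651
v 4.536 1.378 -0.625
v 3.224 1.262 -2.235
v 2.892 1.081 -1.209
v -2.388 -4.166 3.44
v -2.117 -4.059 2.951
v -1.492 -3.514 4.08
v -2.323 -3.817 2.994
v -2.551 -3.686 3.179
v -2.727 -3.707 3.447
v -2.795 -3.874 3.712
v -2.734 -4.133 3.892
v -2.564 -4.403 3.928
v -2.338 -4.598 3.809
v -2.127 -4.655 3.573
v -2 -4.557 3.295
v -1.996 -4.335 3.063
v -2.717 1.932 -0.329
v -2.239 1.65 0.046
v -3.664 1.327 1.624
v -4.143 1.608 1.249
v -2.218 1.901 0.117
v -3.643 1.578 1.694
v -2.273 2.157 0.119
v -3.698 1.834 1.696
v -2.396 2.378 0.054
v -3.821 2.055 1.631
v -2.568 2.531 -0.07
v -3.993 2.208 1.507
v -2.762 2.593 -0.233
v -4.187 2.27 1.344
v -2.95 2.555 -0.411
v -4.375 2.231 1.166
v -3.102 2.421 -0.576
v -4.528 2.098 1.001
v -3.196 2.213 -0.704
v -4.621 1.89 0.874
v -3.217 1.962 -0.774
v -4.642 1.639 0.803
v -3.162 1.706 -0.776
v -4.587 1.383 0.801
v -3.039 1.485 -0.711
v -4.464 1.162 0.866
v -2.867 1.332 -0.587
v -4.292 1.009 0.99
v -2.673 1.27 -0.424
v -4.098 0.947 1.153
v -2.485 1.309 -0.246
v -3.91 0.985 1.331
v -2.332 1.442 -0.081
v -3.758 1.119 1.496
v 0.747 -2.375 -1.927
v 1.417 -2.292 -2.206
v 1.153 -0.905 -0.513
v 1.269 -2.103 -2.359
v 1.042 -1.956 -2.447
v 0.77 -1.872 -2.456
v 0.494 -1.865 -2.385
v 0.257 -1.935 -2.243
v 0.095 -2.073 -2.054
v 0.031 -2.256 -1.845
v 0.077 -2.458 -1.649
v 0.225 -2.646 -1.495
v 0.452 -2.794 -1.408
v 0.724 -2.878 -1.399
v 1 -2.885 -1.47
v 1.237 -2.814 -1.612
v 1.399 -2.677 -1.801
v 1.463 -2.493 -2.01
f 2 1 4
f 2 4 3
f 4 1 5
f 4 5 3
f 5 1 6
f 5 6 3
f 6 1 7
f 6 7 3
f 7 1 8
f 7 8 3
f 8 1 9
f 8 9 3
f 9 1 10
f 9 10 3
f 10 1 11
f 10 11 3
f 11 1 12
f 11 12 3
f 12 1 13
f 12 13 3
f 13 1 14
f 13 14 3
f 14 1 2
f 14 2 3
f 15 26 20
f 15 20 16
f 15 16 22
f 15 22 25
f 15 25 26
f 16 20 24
f 20 26 19
f 26 25 17
f 25 22 21
f 22 16 23
f 18 24 19
f 18 19 17
f 18 17 21
f 18 21 23
f 18 23 24
f 19 24 20
f 17 19 26
f 21 17 25
f 23 21 22
f 24 23 16
f 28 27 30
f 28 30 29
f 30 27 31
f 30 31 29
f 31 27 32
f 31 32 29
f 32 27 33
f 32 33 29
f 33 27 34
f 33 34 29
f 34 27 35
f 34 35 29
f 35 27 36
f 35 36 29
f 36 27 37
f 36 37 29
f 37 27 38
f 37 38 29
f 38 27 39
f 38 39 29
f 39 27 28
f 39 28 29
f 41 40 44
f 41 44 42
f 42 44 45
f 42 45 43
f 44 40 46
f 44 46 45
f 45 46 47
f 45 47 43
f 46 40 48
f 46 48 47
f 47 48 49
f 47 49 43
f 48 40 50
f 48 50 49
f 49 50 51
f 49 51 43
f 50 40 52
f 50 52 51
f 51 52 53
f 51 53 43
f 52 40 54
f 52 54 53
f 53 54 55
f 53 55 43
f 54 40 56
f 54 56 55
f 55 56 57
f 55 57 43
f 56 40 58
f 56 58 57
f 57 58 59
f 57 59 43
f 58 40 60
f 58 60 59
f 59 60 61
f 59 61 43
f 60 40 62
f 60 62 61
f 61 62 63
f 61 63 43
f 62 40 64
f 62 64 63
f 63 64 65
f 63 65 43
f 64 40 66
f 64 66 65
f 65 66 67
f 65 67 43
f 66 40 68
f 66 68 67
f 67 68 69
f 67 69 43
f 68 40 70
f 68 70 69
f 69 70 71
f 69 71 43
f 70 40 72
f 70 72 71
f 71 72 73
f 71 73 43
f 72 40 41
f 72 41 73
f 73 41 42
f 73 42 43
f 75 74 77
f 75 77 76
f 77 74 78
f 77 78 76
f 78 74 79
f 78 79 76
f 79 74 80
f 79 80 76
f 80 74 81
f 80 81 76
f 81 74 82
f 81 82 76
f 82 74 83
f 82 83 76
f 83 74 84
f 83 84 76
f 84 74 85
f 84 85 76
f 85 74 86
f 85 86 76
f 86 74 87
f 86 87 76
f 87 74 88
f 87 88 76
f 88 74 89
f 88 89 76
f 89 74 90
f 89 90 76
f 90 74 91
f 90 91 76
f 91 74 75
f 91 75 76



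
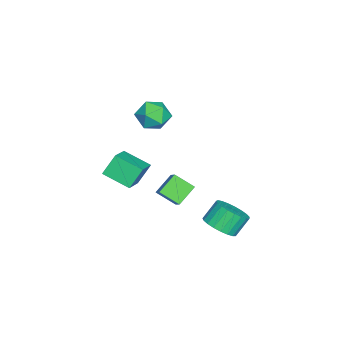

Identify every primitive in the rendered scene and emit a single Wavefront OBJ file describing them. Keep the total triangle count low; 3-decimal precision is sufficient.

v -0.531 -3.014 -0.79
v 1.072 -2.992 -0.041
v -0.249 -1.382 -1.441
v 1.354 -1.36 -0.692
v 0.046 -3.6 -2.008
v 1.649 -3.578 -1.259
v 0.328 -1.968 -2.659
v 1.931 -1.946 -1.91
v 1.822 0.361 -0.433
v 2.591 0.797 0.237
v 1.84 1.474 -1.179
v 2.609 1.911 -0.508
v 2.831 -0.191 -1.232
v 3.6 0.246 -0.561
v 2.849 0.923 -1.977
v 3.618 1.359 -1.307
v 1.224 -0.23 4.461
v 1.803 -0.126 3.564
v 0.337 -1.534 3.736
v 0.916 -1.43 2.839
v 1.376 -1.799 3.735
v 1.924 -0.994 4.183
v 0.216 -0.666 3.117
v 0.764 0.139 3.565
v 1.18 -0.396 2.734
v 1.897 -1.096 3.115
v 0.243 -0.564 4.185
v 0.96 -1.264 4.566
v 2.299 3.202 -3.76
v 2.979 2.732 -3.096
v 2.321 3.309 -2.016
v 1.641 3.778 -2.68
v 3.18 3.116 -3.178
v 2.523 3.692 -2.098
v 3.229 3.514 -3.361
v 2.572 4.091 -2.28
v 3.118 3.858 -3.612
v 2.46 4.435 -2.532
v 2.864 4.089 -3.89
v 2.207 4.665 -2.809
v 2.513 4.166 -4.144
v 1.856 4.743 -3.064
v 2.125 4.077 -4.333
v 1.468 4.653 -3.252
v 1.767 3.836 -4.422
v 1.109 4.413 -3.342
v 1.5 3.485 -4.397
v 0.843 4.062 -3.317
v 1.372 3.086 -4.262
v 0.715 3.663 -3.182
v 1.404 2.707 -4.04
v 0.747 3.283 -2.96
v 1.591 2.413 -3.77
v 0.934 2.989 -2.689
v 1.9 2.255 -3.498
v 1.243 2.832 -2.417
v 2.278 2.261 -3.271
v 1.621 2.838 -2.191
v 2.659 2.43 -3.129
v 2.002 3.007 -2.049
f 2 4 1
f 5 2 1
f 1 4 3
f 3 5 1
f 2 8 4
f 6 2 5
f 6 8 2
f 4 8 3
f 7 5 3
f 3 8 7
f 7 6 5
f 8 6 7
f 10 12 9
f 13 10 9
f 9 12 11
f 11 13 9
f 10 16 12
f 14 10 13
f 14 16 10
f 12 16 11
f 15 13 11
f 11 16 15
f 15 14 13
f 16 14 15
f 17 28 22
f 17 22 18
f 17 18 24
f 17 24 27
f 17 27 28
f 18 22 26
f 22 28 21
f 28 27 19
f 27 24 23
f 24 18 25
f 20 26 21
f 20 21 19
f 20 19 23
f 20 23 25
f 20 25 26
f 21 26 22
f 19 21 28
f 23 19 27
f 25 23 24
f 26 25 18
f 30 29 33
f 30 33 31
f 31 33 34
f 31 34 32
f 33 29 35
f 33 35 34
f 34 35 36
f 34 36 32
f 35 29 37
f 35 37 36
f 36 37 38
f 36 38 32
f 37 29 39
f 37 39 38
f 38 39 40
f 38 40 32
f 39 29 41
f 39 41 40
f 40 41 42
f 40 42 32
f 41 29 43
f 41 43 42
f 42 43 44
f 42 44 32
f 43 29 45
f 43 45 44
f 44 45 46
f 44 46 32
f 45 29 47
f 45 47 46
f 46 47 48
f 46 48 32
f 47 29 49
f 47 49 48
f 48 49 50
f 48 50 32
f 49 29 51
f 49 51 50
f 50 51 52
f 50 52 32
f 51 29 53
f 51 53 52
f 52 53 54
f 52 54 32
f 53 29 55
f 53 55 54
f 54 55 56
f 54 56 32
f 55 29 57
f 55 57 56
f 56 57 58
f 56 58 32
f 57 29 59
f 57 59 58
f 58 59 60
f 58 60 32
f 59 29 30
f 59 30 60
f 60 30 31
f 60 31 32



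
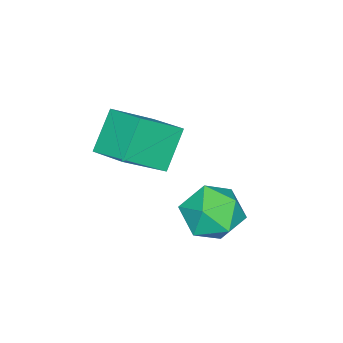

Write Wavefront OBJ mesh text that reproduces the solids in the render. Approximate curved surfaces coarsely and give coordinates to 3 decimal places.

v -1.758 -4.013 -2.185
v -0.372 -4.875 -0.995
v -1.241 -2.566 -1.739
v 0.145 -3.429 -0.549
v -0.585 -4.011 -3.551
v 0.801 -4.874 -2.361
v -0.068 -2.565 -3.105
v 1.318 -3.427 -1.915
v -0.195 -0.217 -3.14
v 0.325 0.619 -3.823
v 1.395 -1.319 -3.277
v 1.915 -0.483 -3.96
v 1.713 -0.267 -2.798
v 0.73 0.414 -2.714
v 0.99 -1.114 -4.386
v 0.007 -0.433 -4.302
v 1.058 0.065 -4.593
v 1.505 0.588 -3.612
v 0.215 -1.288 -3.488
v 0.662 -0.765 -2.507
f 2 4 1
f 5 2 1
f 1 4 3
f 3 5 1
f 2 8 4
f 6 2 5
f 6 8 2
f 4 8 3
f 7 5 3
f 3 8 7
f 7 6 5
f 8 6 7
f 9 20 14
f 9 14 10
f 9 10 16
f 9 16 19
f 9 19 20
f 10 14 18
f 14 20 13
f 20 19 11
f 19 16 15
f 16 10 17
f 12 18 13
f 12 13 11
f 12 11 15
f 12 15 17
f 12 17 18
f 13 18 14
f 11 13 20
f 15 11 19
f 17 15 16
f 18 17 10



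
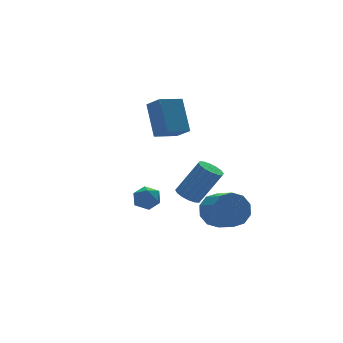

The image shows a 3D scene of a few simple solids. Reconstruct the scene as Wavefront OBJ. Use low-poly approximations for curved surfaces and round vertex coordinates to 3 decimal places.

v 2.061 0.51 -3.529
v 2.507 0.107 -4.426
v 2.545 -1.272 -3.789
v 2.099 -0.87 -2.891
v 3 0.307 -4.023
v 3.038 -1.072 -3.385
v 3.134 0.585 -3.431
v 3.172 -0.795 -2.793
v 2.858 0.833 -2.876
v 2.896 -0.546 -2.239
v 2.278 0.958 -2.57
v 2.316 -0.421 -1.933
v 1.615 0.912 -2.631
v 1.653 -0.467 -1.994
v 1.122 0.712 -3.035
v 1.16 -0.667 -2.397
v 0.988 0.435 -3.627
v 1.026 -0.945 -2.989
v 1.264 0.186 -4.181
v 1.302 -1.193 -3.544
v 1.844 0.061 -4.487
v 1.882 -1.318 -3.85
v -2.982 -0.131 -1.677
v -2.561 0.442 -1.36
v -2.199 -0.982 -1.18
v -1.778 -0.409 -0.863
v -2.494 -0.558 -0.598
v -2.978 -0.032 -0.905
v -1.782 -0.508 -1.635
v -2.266 0.018 -1.942
v -1.819 0.209 -1.334
v -2.259 0.178 -0.693
v -2.501 -0.718 -1.847
v -2.941 -0.749 -1.206
v 0.019 -0.064 -1.748
v 0.58 0.349 -1.966
v 1.623 -0.103 -0.129
v 1.061 -0.516 0.088
v 0.352 0.585 -1.778
v 1.395 0.133 0.059
v 0.035 0.647 -1.583
v 1.077 0.195 0.254
v -0.287 0.518 -1.431
v 0.756 0.066 0.405
v -0.527 0.234 -1.365
v 0.516 -0.218 0.471
v -0.62 -0.13 -1.402
v 0.422 -0.583 0.435
v -0.543 -0.477 -1.531
v 0.5 -0.929 0.306
v -0.315 -0.713 -1.719
v 0.728 -1.165 0.118
v 0.003 -0.775 -1.914
v 1.045 -1.227 -0.077
v 0.324 -0.646 -2.065
v 1.367 -1.098 -0.229
v 0.564 -0.362 -2.131
v 1.607 -0.814 -0.295
v 0.658 0.003 -2.095
v 1.7 -0.45 -0.258
v -0.482 2.507 1.447
v -0.262 1.545 2.112
v -0.224 3.761 3.174
v -0.004 2.799 3.84
v 0.884 2.621 1.16
v 1.104 1.659 1.826
v 1.142 3.875 2.888
v 1.362 2.913 3.553
f 2 1 5
f 2 5 3
f 3 5 6
f 3 6 4
f 5 1 7
f 5 7 6
f 6 7 8
f 6 8 4
f 7 1 9
f 7 9 8
f 8 9 10
f 8 10 4
f 9 1 11
f 9 11 10
f 10 11 12
f 10 12 4
f 11 1 13
f 11 13 12
f 12 13 14
f 12 14 4
f 13 1 15
f 13 15 14
f 14 15 16
f 14 16 4
f 15 1 17
f 15 17 16
f 16 17 18
f 16 18 4
f 17 1 19
f 17 19 18
f 18 19 20
f 18 20 4
f 19 1 21
f 19 21 20
f 20 21 22
f 20 22 4
f 21 1 2
f 21 2 22
f 22 2 3
f 22 3 4
f 23 34 28
f 23 28 24
f 23 24 30
f 23 30 33
f 23 33 34
f 24 28 32
f 28 34 27
f 34 33 25
f 33 30 29
f 30 24 31
f 26 32 27
f 26 27 25
f 26 25 29
f 26 29 31
f 26 31 32
f 27 32 28
f 25 27 34
f 29 25 33
f 31 29 30
f 32 31 24
f 36 35 39
f 36 39 37
f 37 39 40
f 37 40 38
f 39 35 41
f 39 41 40
f 40 41 42
f 40 42 38
f 41 35 43
f 41 43 42
f 42 43 44
f 42 44 38
f 43 35 45
f 43 45 44
f 44 45 46
f 44 46 38
f 45 35 47
f 45 47 46
f 46 47 48
f 46 48 38
f 47 35 49
f 47 49 48
f 48 49 50
f 48 50 38
f 49 35 51
f 49 51 50
f 50 51 52
f 50 52 38
f 51 35 53
f 51 53 52
f 52 53 54
f 52 54 38
f 53 35 55
f 53 55 54
f 54 55 56
f 54 56 38
f 55 35 57
f 55 57 56
f 56 57 58
f 56 58 38
f 57 35 59
f 57 59 58
f 58 59 60
f 58 60 38
f 59 35 36
f 59 36 60
f 60 36 37
f 60 37 38
f 62 64 61
f 65 62 61
f 61 64 63
f 63 65 61
f 62 68 64
f 66 62 65
f 66 68 62
f 64 68 63
f 67 65 63
f 63 68 67
f 67 66 65
f 68 66 67



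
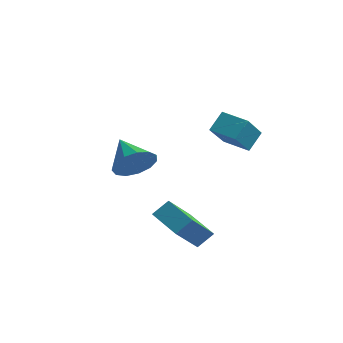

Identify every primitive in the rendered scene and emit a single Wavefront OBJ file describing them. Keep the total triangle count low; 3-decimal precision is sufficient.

v 1.103 2.9 -0.121
v 1.699 1.586 0.937
v 1.125 3.52 0.637
v 1.721 2.206 1.696
v 2.159 3.174 -0.376
v 2.755 1.86 0.683
v 2.181 3.794 0.383
v 2.777 2.48 1.441
v -1.408 0.737 -1.409
v -0.87 0.978 -0.703
v -2.672 1.103 -0.571
v -0.936 1.405 -0.989
v -1.151 1.62 -1.408
v -1.449 1.555 -1.828
v -1.733 1.23 -2.115
v -1.914 0.748 -2.177
v -1.935 0.263 -1.996
v -1.788 -0.072 -1.628
v -1.521 -0.15 -1.191
v -1.218 0.053 -0.823
v -0.975 0.474 -0.641
v 1.597 -0.059 -3.548
v 1.82 -1.326 -2.436
v 1.857 0.493 -2.971
v 2.08 -0.773 -1.859
v 3 -0.227 -4.021
v 3.223 -1.493 -2.909
v 3.26 0.326 -3.444
v 3.483 -0.941 -2.332
f 2 4 1
f 5 2 1
f 1 4 3
f 3 5 1
f 2 8 4
f 6 2 5
f 6 8 2
f 4 8 3
f 7 5 3
f 3 8 7
f 7 6 5
f 8 6 7
f 10 9 12
f 10 12 11
f 12 9 13
f 12 13 11
f 13 9 14
f 13 14 11
f 14 9 15
f 14 15 11
f 15 9 16
f 15 16 11
f 16 9 17
f 16 17 11
f 17 9 18
f 17 18 11
f 18 9 19
f 18 19 11
f 19 9 20
f 19 20 11
f 20 9 21
f 20 21 11
f 21 9 10
f 21 10 11
f 23 25 22
f 26 23 22
f 22 25 24
f 24 26 22
f 23 29 25
f 27 23 26
f 27 29 23
f 25 29 24
f 28 26 24
f 24 29 28
f 28 27 26
f 29 27 28



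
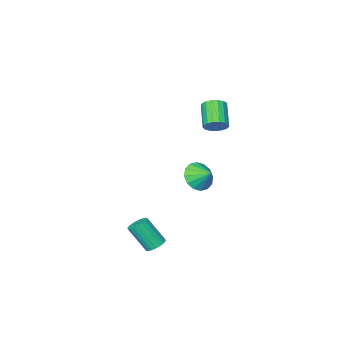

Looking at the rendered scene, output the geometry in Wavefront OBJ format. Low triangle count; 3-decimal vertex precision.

v 3.289 -0.719 -3.181
v 3.824 -0.528 -3.298
v 4.386 -1.269 -1.935
v 3.851 -1.461 -1.819
v 3.735 -0.348 -3.163
v 4.297 -1.09 -1.801
v 3.568 -0.233 -3.032
v 4.13 -0.975 -1.669
v 3.353 -0.202 -2.927
v 3.916 -0.944 -1.564
v 3.128 -0.261 -2.865
v 3.69 -1.002 -1.503
v 2.93 -0.398 -2.858
v 3.492 -1.14 -1.496
v 2.794 -0.591 -2.908
v 3.356 -1.333 -1.545
v 2.744 -0.807 -3.004
v 3.306 -1.548 -1.641
v 2.788 -1.007 -3.131
v 3.35 -1.748 -1.768
v 2.918 -1.157 -3.267
v 3.481 -1.899 -1.904
v 3.113 -1.232 -3.388
v 3.675 -1.973 -2.025
v 3.338 -1.218 -3.473
v 3.9 -1.96 -2.111
v 3.555 -1.118 -3.508
v 4.117 -1.859 -2.145
v 3.726 -0.949 -3.486
v 4.288 -1.69 -2.124
v 3.821 -0.74 -3.412
v 4.383 -1.481 -2.049
v -1.943 -4.407 -1.773
v -1.045 -4.436 -1.464
v -2.117 -3.553 -1.187
v -1.032 -4.156 -1.868
v -1.263 -3.943 -2.247
v -1.676 -3.855 -2.498
v -2.161 -3.915 -2.556
v -2.587 -4.106 -2.403
v -2.841 -4.378 -2.082
v -2.854 -4.658 -1.677
v -2.623 -4.871 -1.299
v -2.21 -4.959 -1.047
v -1.725 -4.899 -0.99
v -1.299 -4.708 -1.143
v -1.004 -1.662 3.423
v -0.658 -1.423 3.933
v -1.291 -2.46 4.846
v -1.636 -2.698 4.337
v -0.926 -1.256 3.938
v -1.559 -2.292 4.851
v -1.211 -1.181 3.825
v -1.844 -2.218 4.738
v -1.449 -1.216 3.62
v -2.082 -2.253 4.534
v -1.585 -1.354 3.37
v -2.218 -2.39 4.284
v -1.587 -1.562 3.132
v -2.22 -2.598 4.046
v -1.456 -1.792 2.961
v -2.089 -2.829 3.875
v -1.221 -1.993 2.896
v -1.854 -3.03 3.809
v -0.937 -2.118 2.951
v -1.569 -3.155 3.865
v -0.667 -2.138 3.115
v -1.3 -3.175 4.029
v -0.475 -2.049 3.349
v -1.108 -3.086 4.263
v -0.404 -1.872 3.6
v -1.036 -2.908 4.514
v -0.47 -1.646 3.811
v -1.103 -2.683 4.725
f 2 1 5
f 2 5 3
f 3 5 6
f 3 6 4
f 5 1 7
f 5 7 6
f 6 7 8
f 6 8 4
f 7 1 9
f 7 9 8
f 8 9 10
f 8 10 4
f 9 1 11
f 9 11 10
f 10 11 12
f 10 12 4
f 11 1 13
f 11 13 12
f 12 13 14
f 12 14 4
f 13 1 15
f 13 15 14
f 14 15 16
f 14 16 4
f 15 1 17
f 15 17 16
f 16 17 18
f 16 18 4
f 17 1 19
f 17 19 18
f 18 19 20
f 18 20 4
f 19 1 21
f 19 21 20
f 20 21 22
f 20 22 4
f 21 1 23
f 21 23 22
f 22 23 24
f 22 24 4
f 23 1 25
f 23 25 24
f 24 25 26
f 24 26 4
f 25 1 27
f 25 27 26
f 26 27 28
f 26 28 4
f 27 1 29
f 27 29 28
f 28 29 30
f 28 30 4
f 29 1 31
f 29 31 30
f 30 31 32
f 30 32 4
f 31 1 2
f 31 2 32
f 32 2 3
f 32 3 4
f 34 33 36
f 34 36 35
f 36 33 37
f 36 37 35
f 37 33 38
f 37 38 35
f 38 33 39
f 38 39 35
f 39 33 40
f 39 40 35
f 40 33 41
f 40 41 35
f 41 33 42
f 41 42 35
f 42 33 43
f 42 43 35
f 43 33 44
f 43 44 35
f 44 33 45
f 44 45 35
f 45 33 46
f 45 46 35
f 46 33 34
f 46 34 35
f 48 47 51
f 48 51 49
f 49 51 52
f 49 52 50
f 51 47 53
f 51 53 52
f 52 53 54
f 52 54 50
f 53 47 55
f 53 55 54
f 54 55 56
f 54 56 50
f 55 47 57
f 55 57 56
f 56 57 58
f 56 58 50
f 57 47 59
f 57 59 58
f 58 59 60
f 58 60 50
f 59 47 61
f 59 61 60
f 60 61 62
f 60 62 50
f 61 47 63
f 61 63 62
f 62 63 64
f 62 64 50
f 63 47 65
f 63 65 64
f 64 65 66
f 64 66 50
f 65 47 67
f 65 67 66
f 66 67 68
f 66 68 50
f 67 47 69
f 67 69 68
f 68 69 70
f 68 70 50
f 69 47 71
f 69 71 70
f 70 71 72
f 70 72 50
f 71 47 73
f 71 73 72
f 72 73 74
f 72 74 50
f 73 47 48
f 73 48 74
f 74 48 49
f 74 49 50



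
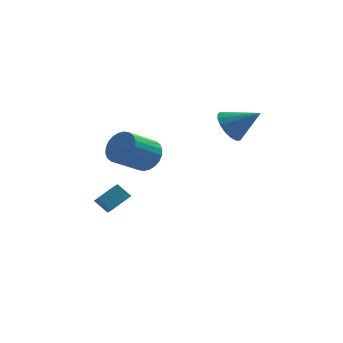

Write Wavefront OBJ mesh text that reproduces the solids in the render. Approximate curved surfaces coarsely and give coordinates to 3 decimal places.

v 1.711 1.92 2.751
v 2.188 2.487 2.24
v 3.029 1.64 3.669
v 2.025 2.739 2.549
v 1.791 2.803 2.905
v 1.539 2.665 3.225
v 1.325 2.356 3.437
v 1.201 1.947 3.492
v 1.193 1.532 3.376
v 1.304 1.206 3.118
v 1.508 1.043 2.775
v 1.759 1.081 2.427
v 1.999 1.311 2.153
v 2.173 1.681 2.016
v 2.241 2.105 2.047
v -3.301 0.628 -1.798
v -3.903 0.841 -1.193
v -3.533 1.288 -2.262
v -4.135 1.502 -1.657
v -2.505 1.298 -1.243
v -3.107 1.512 -0.638
v -2.737 1.959 -1.707
v -3.339 2.172 -1.102
v -1.771 0.694 1.462
v -1.396 0.962 2.201
v -2.475 0.053 3.076
v -2.849 -0.214 2.338
v -1.634 1.2 2.157
v -2.712 0.292 3.032
v -1.892 1.362 2.007
v -2.97 0.453 2.882
v -2.131 1.422 1.774
v -3.21 0.514 2.649
v -2.316 1.372 1.494
v -3.395 0.463 2.369
v -2.417 1.218 1.209
v -3.496 0.309 2.084
v -2.421 0.984 0.962
v -3.499 0.076 1.837
v -2.325 0.707 0.792
v -3.404 -0.202 1.667
v -2.145 0.427 0.724
v -3.224 -0.482 1.599
v -1.908 0.188 0.768
v -2.986 -0.72 1.643
v -1.65 0.027 0.918
v -2.728 -0.882 1.793
v -1.41 -0.034 1.151
v -2.489 -0.942 2.026
v -1.225 0.017 1.431
v -2.304 -0.892 2.306
v -1.124 0.171 1.716
v -2.203 -0.738 2.591
v -1.121 0.404 1.963
v -2.199 -0.504 2.838
v -1.216 0.682 2.133
v -2.295 -0.227 3.008
f 2 1 4
f 2 4 3
f 4 1 5
f 4 5 3
f 5 1 6
f 5 6 3
f 6 1 7
f 6 7 3
f 7 1 8
f 7 8 3
f 8 1 9
f 8 9 3
f 9 1 10
f 9 10 3
f 10 1 11
f 10 11 3
f 11 1 12
f 11 12 3
f 12 1 13
f 12 13 3
f 13 1 14
f 13 14 3
f 14 1 15
f 14 15 3
f 15 1 2
f 15 2 3
f 17 19 16
f 20 17 16
f 16 19 18
f 18 20 16
f 17 23 19
f 21 17 20
f 21 23 17
f 19 23 18
f 22 20 18
f 18 23 22
f 22 21 20
f 23 21 22
f 25 24 28
f 25 28 26
f 26 28 29
f 26 29 27
f 28 24 30
f 28 30 29
f 29 30 31
f 29 31 27
f 30 24 32
f 30 32 31
f 31 32 33
f 31 33 27
f 32 24 34
f 32 34 33
f 33 34 35
f 33 35 27
f 34 24 36
f 34 36 35
f 35 36 37
f 35 37 27
f 36 24 38
f 36 38 37
f 37 38 39
f 37 39 27
f 38 24 40
f 38 40 39
f 39 40 41
f 39 41 27
f 40 24 42
f 40 42 41
f 41 42 43
f 41 43 27
f 42 24 44
f 42 44 43
f 43 44 45
f 43 45 27
f 44 24 46
f 44 46 45
f 45 46 47
f 45 47 27
f 46 24 48
f 46 48 47
f 47 48 49
f 47 49 27
f 48 24 50
f 48 50 49
f 49 50 51
f 49 51 27
f 50 24 52
f 50 52 51
f 51 52 53
f 51 53 27
f 52 24 54
f 52 54 53
f 53 54 55
f 53 55 27
f 54 24 56
f 54 56 55
f 55 56 57
f 55 57 27
f 56 24 25
f 56 25 57
f 57 25 26
f 57 26 27



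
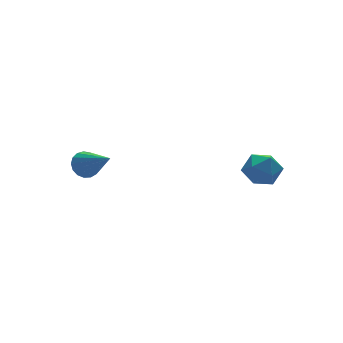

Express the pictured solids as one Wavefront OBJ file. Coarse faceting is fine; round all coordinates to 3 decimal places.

v 1.134 -3.462 0.088
v 1.727 -3.39 0.89
v 2.153 -4.53 -0.57
v 2.746 -4.458 0.232
v 1.85 -4.894 0.31
v 1.22 -4.234 0.716
v 2.66 -3.686 -0.396
v 2.03 -3.026 0.01
v 2.669 -3.529 0.59
v 2.169 -4.275 1.026
v 1.711 -3.645 -0.706
v 1.211 -4.391 -0.27
v -4.043 1.577 -0.694
v -3.296 1.645 -0.818
v -3.677 -0.157 0.574
v -3.354 1.849 -0.522
v -3.57 1.99 -0.266
v -3.895 2.037 -0.108
v -4.253 1.979 -0.084
v -4.563 1.829 -0.2
v -4.754 1.621 -0.43
v -4.782 1.403 -0.72
v -4.641 1.225 -1.004
v -4.363 1.128 -1.217
v -4.011 1.133 -1.31
v -3.667 1.241 -1.263
v -3.409 1.425 -1.085
f 1 12 6
f 1 6 2
f 1 2 8
f 1 8 11
f 1 11 12
f 2 6 10
f 6 12 5
f 12 11 3
f 11 8 7
f 8 2 9
f 4 10 5
f 4 5 3
f 4 3 7
f 4 7 9
f 4 9 10
f 5 10 6
f 3 5 12
f 7 3 11
f 9 7 8
f 10 9 2
f 14 13 16
f 14 16 15
f 16 13 17
f 16 17 15
f 17 13 18
f 17 18 15
f 18 13 19
f 18 19 15
f 19 13 20
f 19 20 15
f 20 13 21
f 20 21 15
f 21 13 22
f 21 22 15
f 22 13 23
f 22 23 15
f 23 13 24
f 23 24 15
f 24 13 25
f 24 25 15
f 25 13 26
f 25 26 15
f 26 13 27
f 26 27 15
f 27 13 14
f 27 14 15



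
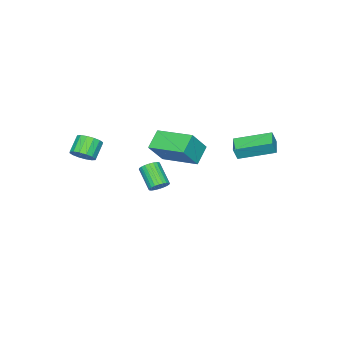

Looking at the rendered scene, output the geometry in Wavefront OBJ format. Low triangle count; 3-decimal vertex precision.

v -0.858 -1.616 -2.057
v -0.429 -1.962 -2.201
v -0.932 -2.969 -1.288
v -1.362 -2.624 -1.143
v -0.34 -1.851 -2.03
v -0.843 -2.859 -1.117
v -0.33 -1.704 -1.863
v -0.833 -2.712 -0.95
v -0.4 -1.545 -1.725
v -0.904 -2.552 -0.812
v -0.541 -1.396 -1.638
v -1.044 -2.403 -0.725
v -0.729 -1.28 -1.615
v -1.232 -2.288 -0.701
v -0.938 -1.216 -1.658
v -1.441 -2.224 -0.745
v -1.134 -1.213 -1.763
v -1.637 -2.22 -0.85
v -1.288 -1.271 -1.912
v -1.791 -2.278 -0.999
v -1.377 -1.381 -2.083
v -1.88 -2.389 -1.17
v -1.387 -1.528 -2.25
v -1.89 -2.536 -1.337
v -1.316 -1.688 -2.388
v -1.82 -2.695 -1.475
v -1.176 -1.837 -2.475
v -1.679 -2.844 -1.562
v -0.988 -1.952 -2.499
v -1.491 -2.96 -1.585
v -0.779 -2.016 -2.455
v -1.282 -3.024 -1.542
v -0.583 -2.02 -2.35
v -1.086 -3.027 -1.437
v 3.491 -3.027 1.978
v 3.951 -3.217 2.455
v 3.149 -3.383 3.16
v 2.689 -3.193 2.682
v 3.914 -2.864 2.497
v 3.113 -3.031 3.202
v 3.764 -2.555 2.4
v 2.963 -2.721 3.105
v 3.541 -2.372 2.19
v 2.74 -2.539 2.894
v 3.304 -2.365 1.922
v 2.503 -2.531 2.627
v 3.117 -2.535 1.67
v 2.316 -2.701 2.375
v 3.031 -2.837 1.5
v 2.229 -3.003 2.205
v 3.067 -3.189 1.458
v 2.266 -3.356 2.163
v 3.217 -3.499 1.555
v 2.416 -3.665 2.26
v 3.44 -3.681 1.766
v 2.639 -3.848 2.47
v 3.677 -3.689 2.033
v 2.876 -3.855 2.738
v 3.864 -3.519 2.285
v 3.063 -3.685 2.99
v -4.379 3.112 1.289
v -4.121 3.001 2.038
v -3.555 3.66 1.086
v -3.297 3.55 1.835
v -3.403 1.43 0.705
v -3.145 1.32 1.454
v -2.579 1.979 0.502
v -2.321 1.868 1.251
v -0.157 -0.892 0.664
v -1.132 -1.049 1.362
v -0.224 1.203 1.043
v -1.199 1.046 1.741
v 0.759 -1.086 1.899
v -0.216 -1.243 2.597
v 0.692 1.009 2.278
v -0.283 0.852 2.976
f 2 1 5
f 2 5 3
f 3 5 6
f 3 6 4
f 5 1 7
f 5 7 6
f 6 7 8
f 6 8 4
f 7 1 9
f 7 9 8
f 8 9 10
f 8 10 4
f 9 1 11
f 9 11 10
f 10 11 12
f 10 12 4
f 11 1 13
f 11 13 12
f 12 13 14
f 12 14 4
f 13 1 15
f 13 15 14
f 14 15 16
f 14 16 4
f 15 1 17
f 15 17 16
f 16 17 18
f 16 18 4
f 17 1 19
f 17 19 18
f 18 19 20
f 18 20 4
f 19 1 21
f 19 21 20
f 20 21 22
f 20 22 4
f 21 1 23
f 21 23 22
f 22 23 24
f 22 24 4
f 23 1 25
f 23 25 24
f 24 25 26
f 24 26 4
f 25 1 27
f 25 27 26
f 26 27 28
f 26 28 4
f 27 1 29
f 27 29 28
f 28 29 30
f 28 30 4
f 29 1 31
f 29 31 30
f 30 31 32
f 30 32 4
f 31 1 33
f 31 33 32
f 32 33 34
f 32 34 4
f 33 1 2
f 33 2 34
f 34 2 3
f 34 3 4
f 36 35 39
f 36 39 37
f 37 39 40
f 37 40 38
f 39 35 41
f 39 41 40
f 40 41 42
f 40 42 38
f 41 35 43
f 41 43 42
f 42 43 44
f 42 44 38
f 43 35 45
f 43 45 44
f 44 45 46
f 44 46 38
f 45 35 47
f 45 47 46
f 46 47 48
f 46 48 38
f 47 35 49
f 47 49 48
f 48 49 50
f 48 50 38
f 49 35 51
f 49 51 50
f 50 51 52
f 50 52 38
f 51 35 53
f 51 53 52
f 52 53 54
f 52 54 38
f 53 35 55
f 53 55 54
f 54 55 56
f 54 56 38
f 55 35 57
f 55 57 56
f 56 57 58
f 56 58 38
f 57 35 59
f 57 59 58
f 58 59 60
f 58 60 38
f 59 35 36
f 59 36 60
f 60 36 37
f 60 37 38
f 62 64 61
f 65 62 61
f 61 64 63
f 63 65 61
f 62 68 64
f 66 62 65
f 66 68 62
f 64 68 63
f 67 65 63
f 63 68 67
f 67 66 65
f 68 66 67
f 70 72 69
f 73 70 69
f 69 72 71
f 71 73 69
f 70 76 72
f 74 70 73
f 74 76 70
f 72 76 71
f 75 73 71
f 71 76 75
f 75 74 73
f 76 74 75

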